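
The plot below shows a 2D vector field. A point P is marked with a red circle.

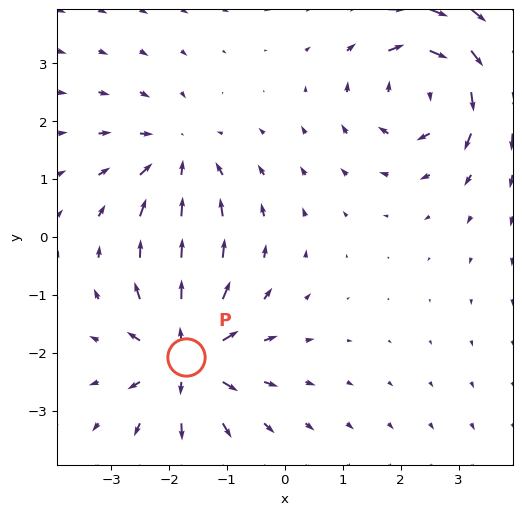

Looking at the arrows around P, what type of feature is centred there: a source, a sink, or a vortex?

source

At P (-1.7, -2.1) the arrows spread outward. Divergence about +6, curl ≈0 — positive divergence with near-zero curl is a source.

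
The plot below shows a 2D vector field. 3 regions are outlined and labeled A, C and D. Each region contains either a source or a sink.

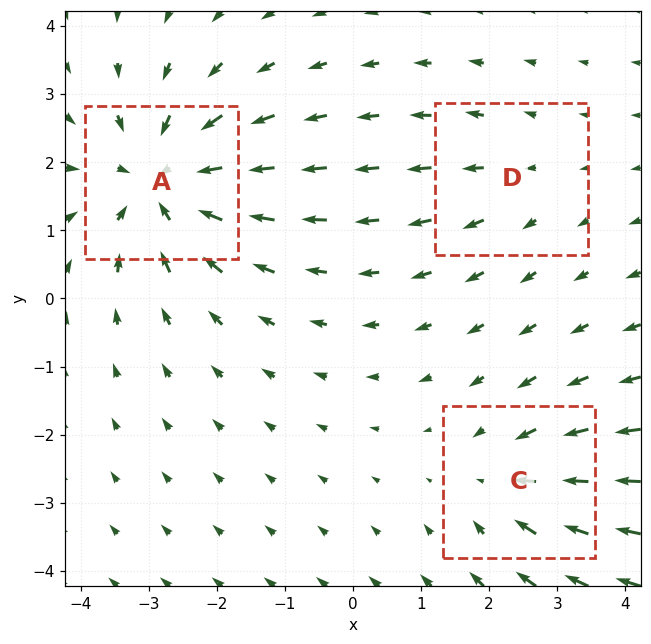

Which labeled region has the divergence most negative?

A

Divergence at each region's feature centre — A: about -4, C: about -3, D: about +2. Region A is most negative.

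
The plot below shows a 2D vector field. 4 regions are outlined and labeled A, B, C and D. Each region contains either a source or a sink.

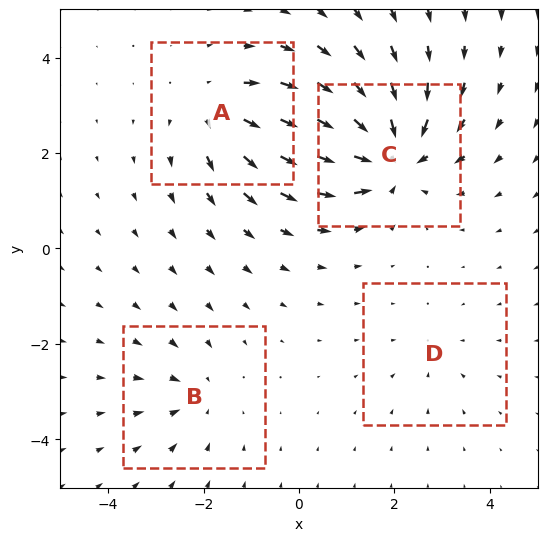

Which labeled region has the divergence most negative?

Divergence at each region's feature centre — A: about +5, B: about -3, C: about -7, D: about -2. Region C is most negative.

C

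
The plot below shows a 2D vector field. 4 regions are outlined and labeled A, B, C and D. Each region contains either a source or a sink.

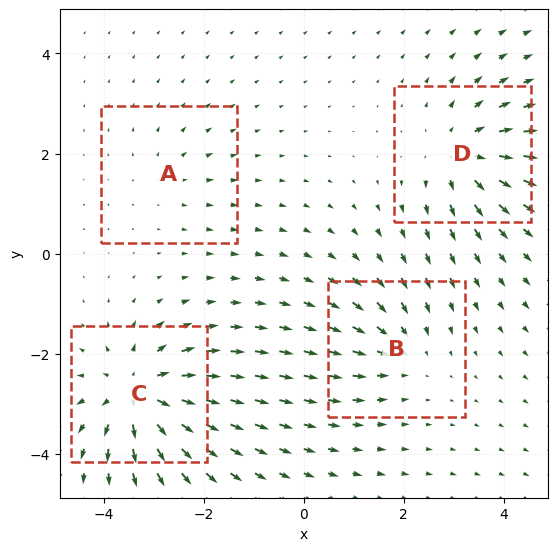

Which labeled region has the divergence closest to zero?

Divergence at each region's feature centre — A: about +2, B: about -4, C: about +7, D: about +5. Region A is closest to zero.

A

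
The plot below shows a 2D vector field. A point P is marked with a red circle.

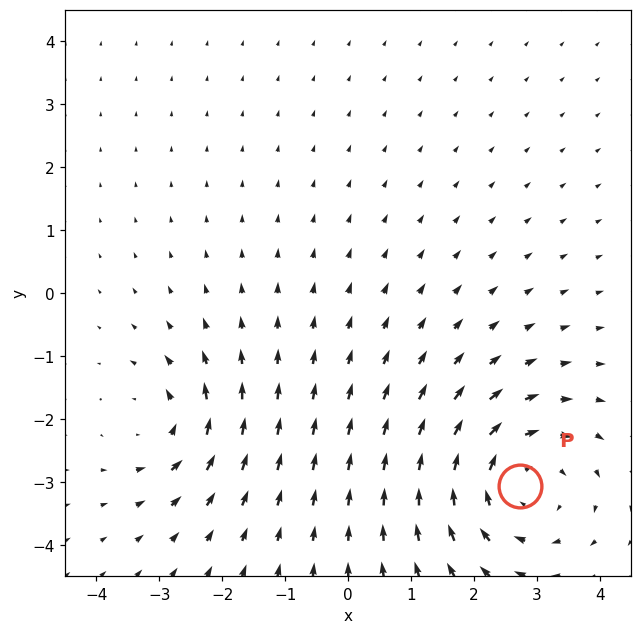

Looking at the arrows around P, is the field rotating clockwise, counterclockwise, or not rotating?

Near P at (2.7, -3.1) the arrows circulate clockwise. The curl (z-component) there is about -4; negative curl means clockwise rotation.

clockwise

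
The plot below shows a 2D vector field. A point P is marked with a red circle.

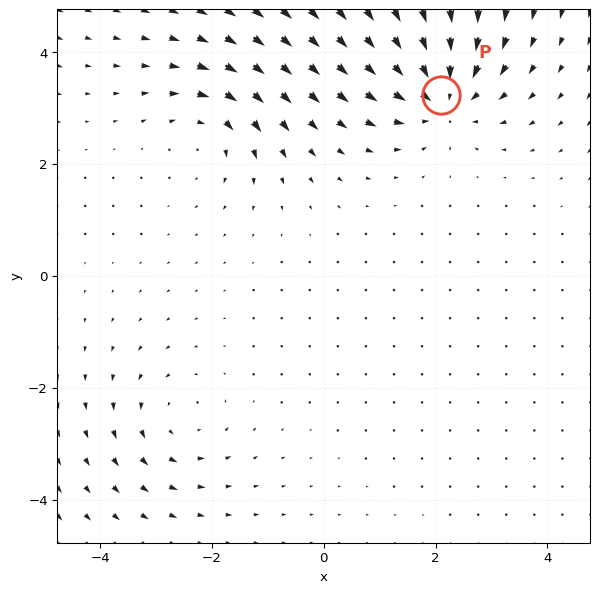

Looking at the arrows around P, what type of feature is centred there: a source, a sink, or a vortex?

At P (2.1, 3.2) the arrows converge inward. Divergence about -5, curl ≈0 — negative divergence with near-zero curl is a sink.

sink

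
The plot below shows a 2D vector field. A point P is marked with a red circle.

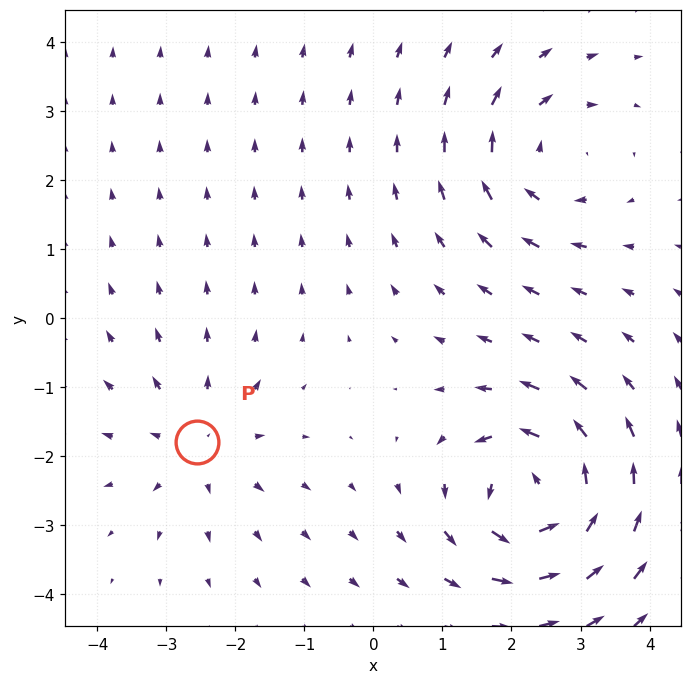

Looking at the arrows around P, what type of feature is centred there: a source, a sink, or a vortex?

At P (-2.5, -1.8) the arrows spread outward. Divergence about +3, curl ≈0 — positive divergence with near-zero curl is a source.

source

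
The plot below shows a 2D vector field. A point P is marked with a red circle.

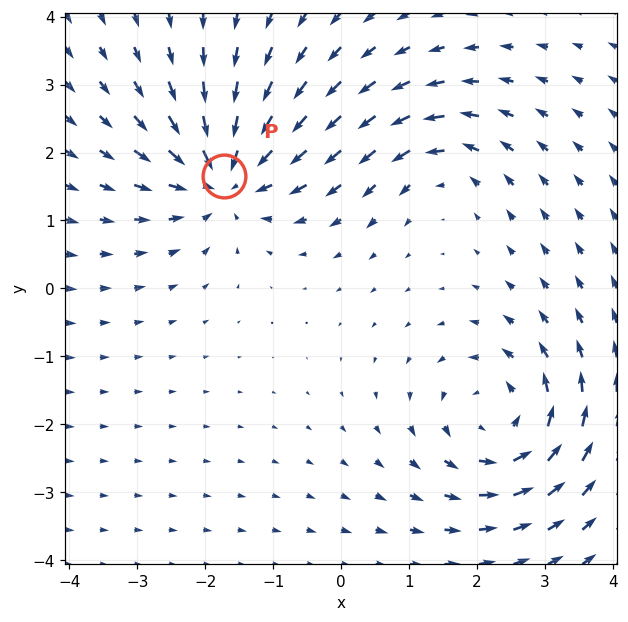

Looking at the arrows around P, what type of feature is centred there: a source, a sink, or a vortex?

sink

At P (-1.7, 1.7) the arrows converge inward. Divergence about -5, curl ≈0 — negative divergence with near-zero curl is a sink.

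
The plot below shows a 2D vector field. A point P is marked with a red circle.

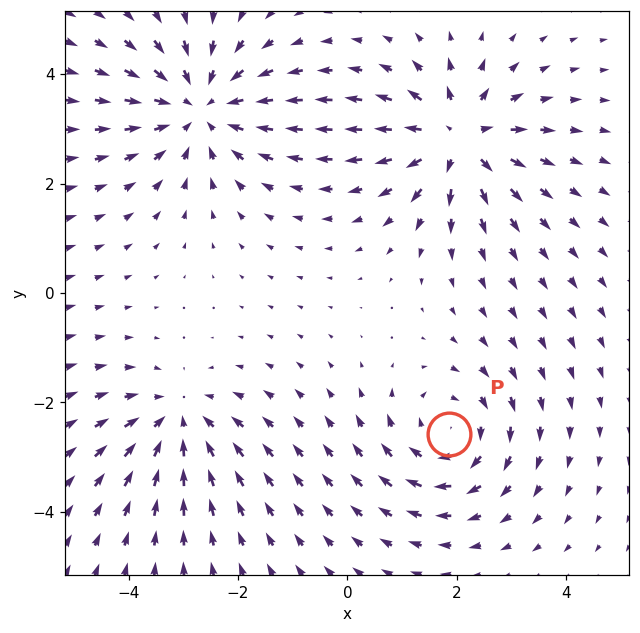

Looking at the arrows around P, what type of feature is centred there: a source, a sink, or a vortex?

vortex

At P (1.9, -2.6) the arrows circulate clockwise. Divergence ≈0, curl about -3 — near-zero divergence with nonzero curl is a vortex.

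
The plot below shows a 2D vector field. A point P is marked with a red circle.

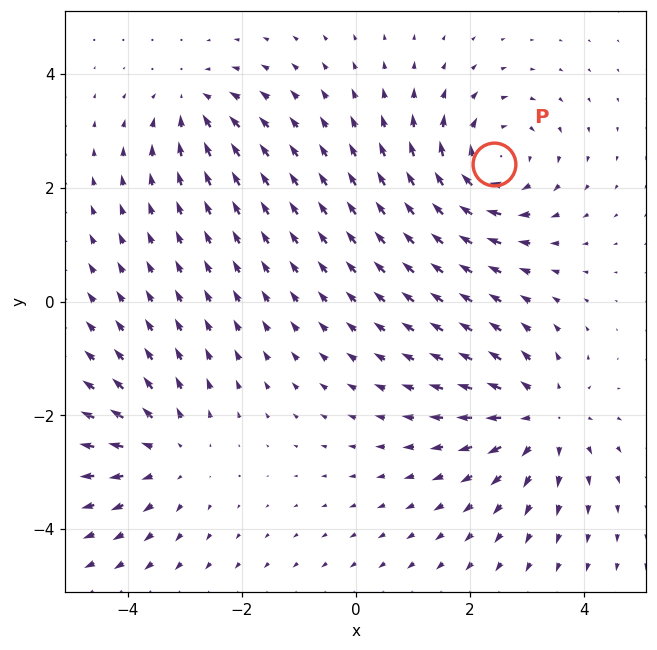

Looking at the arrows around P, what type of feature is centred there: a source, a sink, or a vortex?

vortex

At P (2.4, 2.4) the arrows circulate clockwise. Divergence ≈0, curl about -5 — near-zero divergence with nonzero curl is a vortex.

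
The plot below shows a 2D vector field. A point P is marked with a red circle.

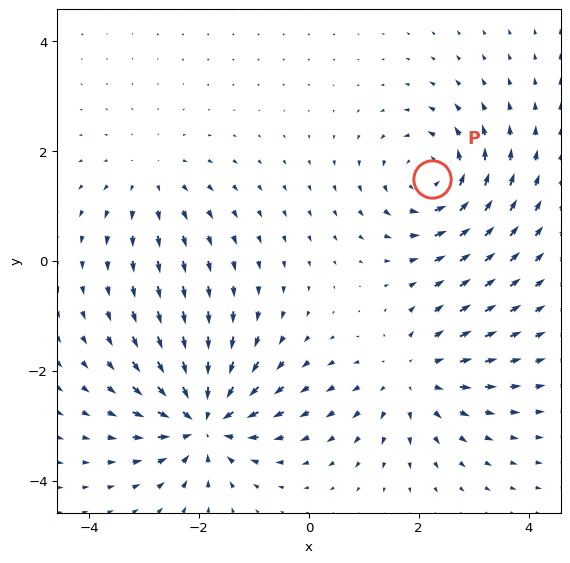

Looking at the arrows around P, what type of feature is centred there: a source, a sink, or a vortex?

At P (2.2, 1.5) the arrows circulate counterclockwise. Divergence ≈0, curl about +4 — near-zero divergence with nonzero curl is a vortex.

vortex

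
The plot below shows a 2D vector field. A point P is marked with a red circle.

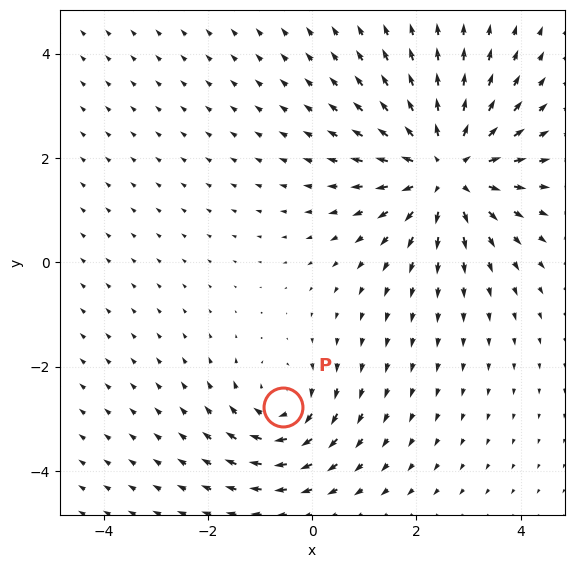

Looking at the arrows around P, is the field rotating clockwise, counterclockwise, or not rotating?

Near P at (-0.6, -2.8) the arrows circulate clockwise. The curl (z-component) there is about -3; negative curl means clockwise rotation.

clockwise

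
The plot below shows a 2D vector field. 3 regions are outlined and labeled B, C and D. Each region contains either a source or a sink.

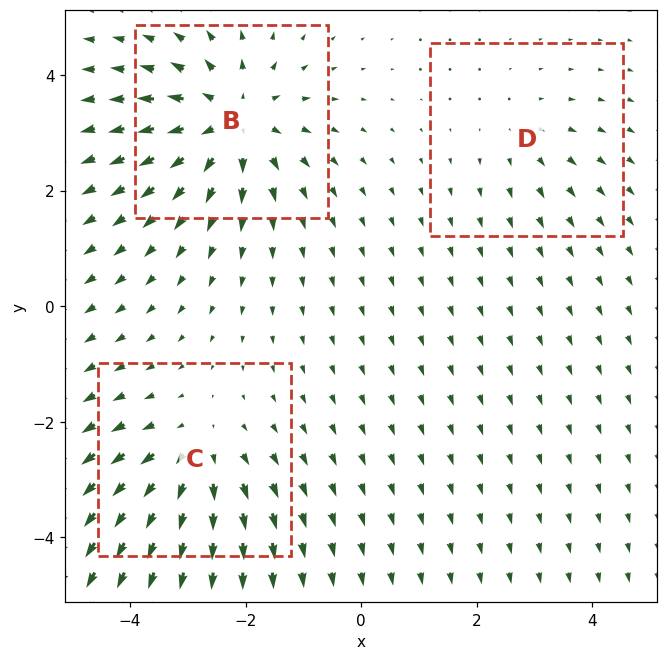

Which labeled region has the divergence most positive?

Divergence at each region's feature centre — B: about +5, C: about +3, D: about +2. Region B is most positive.

B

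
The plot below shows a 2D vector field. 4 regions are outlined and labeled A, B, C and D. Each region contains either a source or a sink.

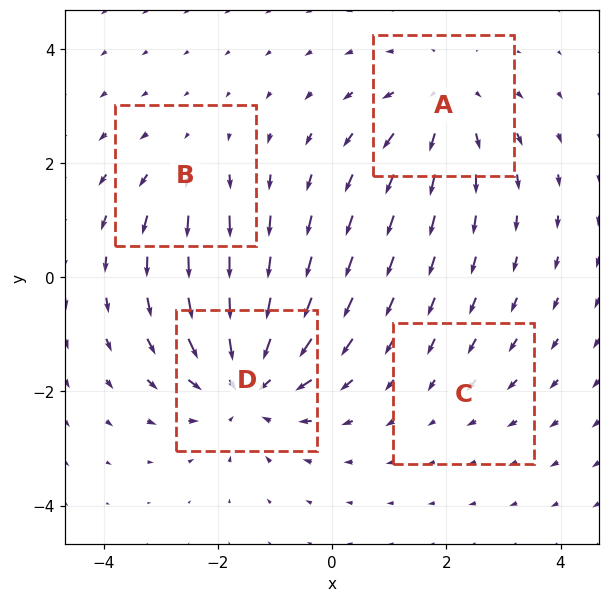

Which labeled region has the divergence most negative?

Divergence at each region's feature centre — A: about +4, B: about +3, C: about -2, D: about -6. Region D is most negative.

D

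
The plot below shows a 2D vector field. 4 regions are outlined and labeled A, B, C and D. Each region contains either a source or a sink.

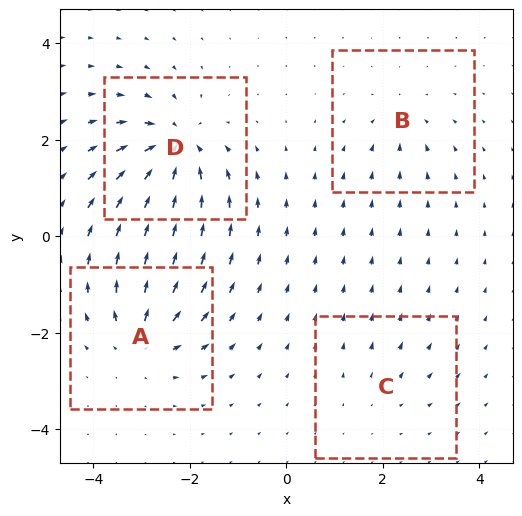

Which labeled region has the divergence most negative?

D

Divergence at each region's feature centre — A: about +6, B: about -4, C: about +2, D: about -9. Region D is most negative.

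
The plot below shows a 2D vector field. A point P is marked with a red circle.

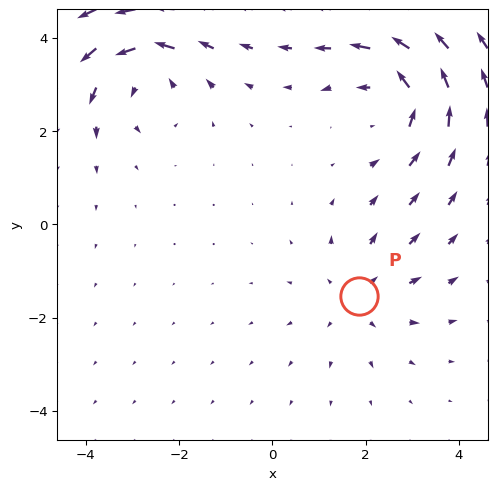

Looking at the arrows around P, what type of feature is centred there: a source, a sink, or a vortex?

At P (1.8, -1.5) the arrows spread outward. Divergence about +2, curl ≈0 — positive divergence with near-zero curl is a source.

source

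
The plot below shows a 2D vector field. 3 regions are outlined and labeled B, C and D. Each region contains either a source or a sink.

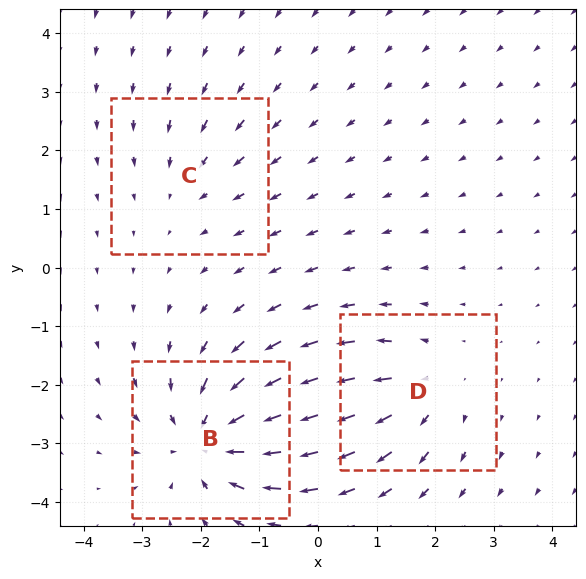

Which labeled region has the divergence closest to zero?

C

Divergence at each region's feature centre — B: about -5, C: about -2, D: about +3. Region C is closest to zero.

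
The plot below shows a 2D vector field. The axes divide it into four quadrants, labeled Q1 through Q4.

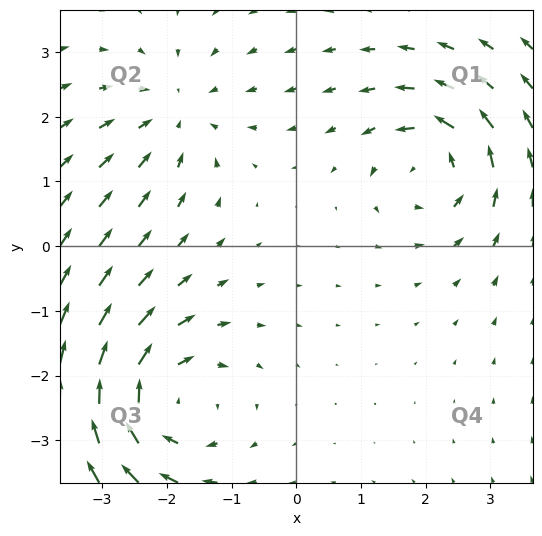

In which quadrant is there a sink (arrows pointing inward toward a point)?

The sink sits at approximately (-1.9, 2.0), which lies in quadrant Q2. The divergence there is about -3, negative as expected for a sink.

Q2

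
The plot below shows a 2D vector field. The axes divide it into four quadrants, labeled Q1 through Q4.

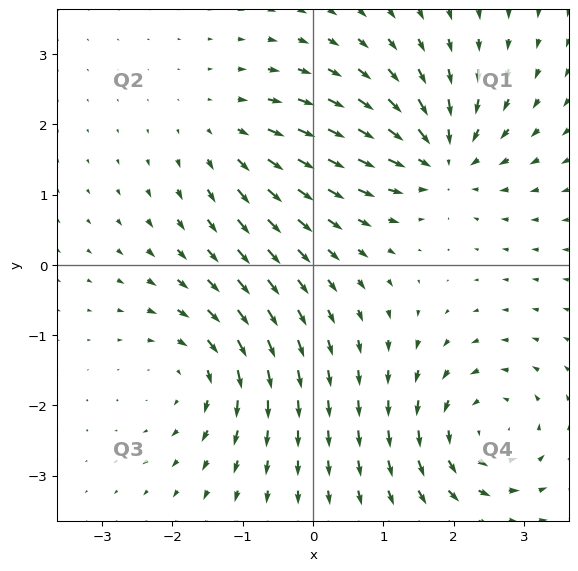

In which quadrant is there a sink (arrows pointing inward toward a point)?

Q1

The sink sits at approximately (1.8, 1.5), which lies in quadrant Q1. The divergence there is about -6, negative as expected for a sink.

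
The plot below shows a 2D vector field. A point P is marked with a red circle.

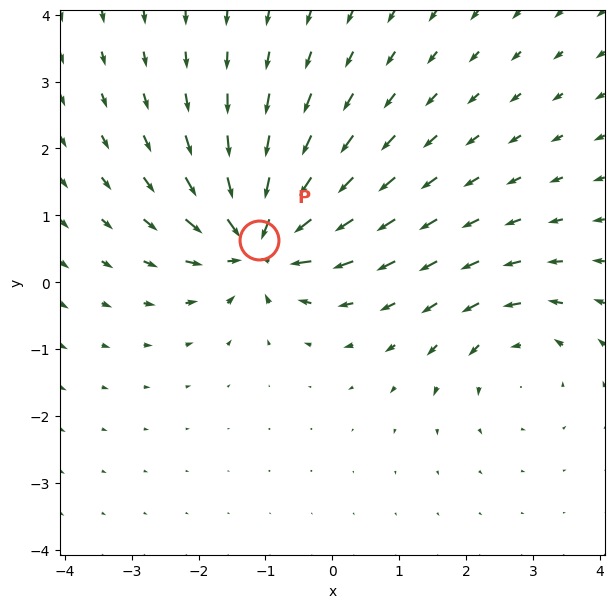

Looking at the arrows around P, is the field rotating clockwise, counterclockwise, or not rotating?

not rotating

Near P at (-1.1, 0.6) the arrows show no circulation. The curl there is ≈0.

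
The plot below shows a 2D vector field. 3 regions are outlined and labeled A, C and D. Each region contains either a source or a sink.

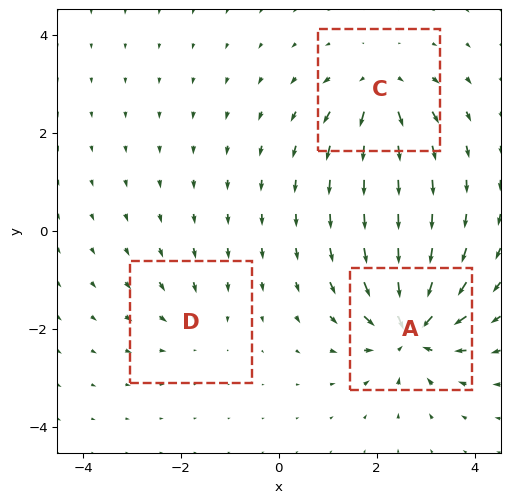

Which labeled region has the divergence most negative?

Divergence at each region's feature centre — A: about -6, C: about +4, D: about -2. Region A is most negative.

A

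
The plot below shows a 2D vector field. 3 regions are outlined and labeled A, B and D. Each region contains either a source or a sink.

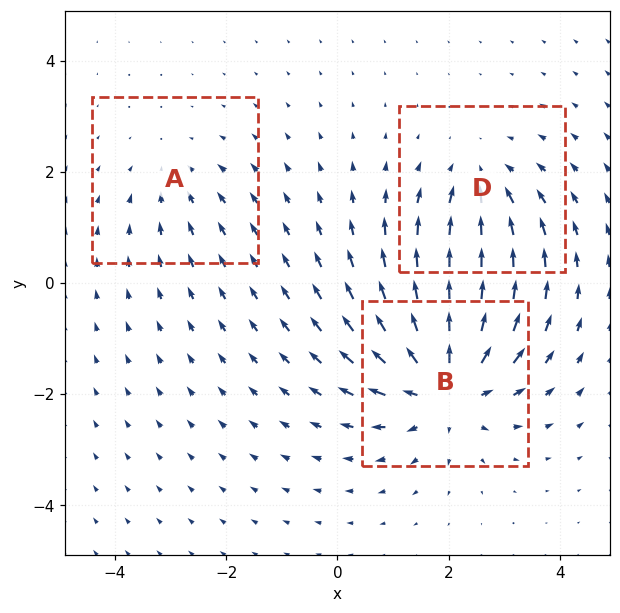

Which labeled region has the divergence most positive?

B

Divergence at each region's feature centre — A: about -2, B: about +5, D: about -3. Region B is most positive.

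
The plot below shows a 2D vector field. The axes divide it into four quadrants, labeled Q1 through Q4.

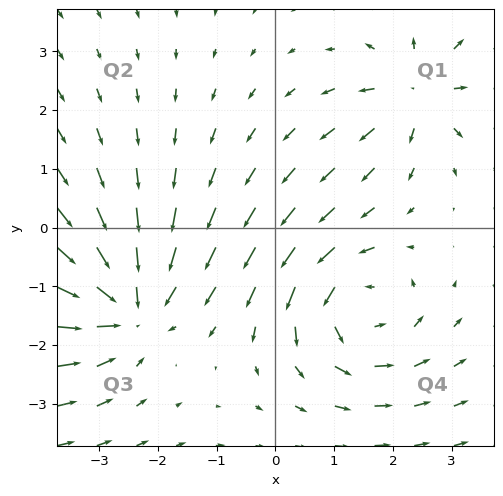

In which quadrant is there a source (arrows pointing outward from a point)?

Q1

The source sits at approximately (2.4, 2.3), which lies in quadrant Q1. The divergence there is about +4, positive as expected for a source.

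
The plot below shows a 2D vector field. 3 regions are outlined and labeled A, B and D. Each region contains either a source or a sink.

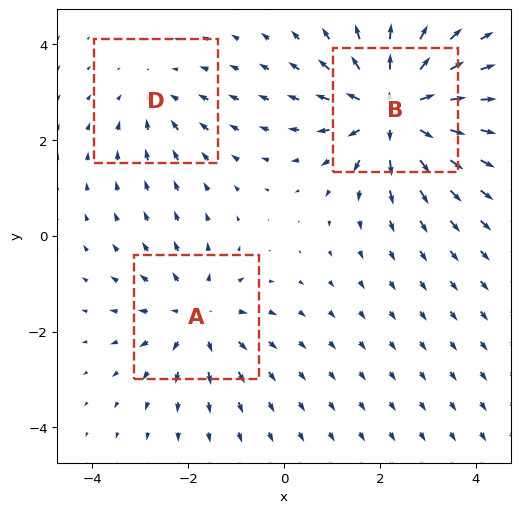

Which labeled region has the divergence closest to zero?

D

Divergence at each region's feature centre — A: about +3, B: about +5, D: about -2. Region D is closest to zero.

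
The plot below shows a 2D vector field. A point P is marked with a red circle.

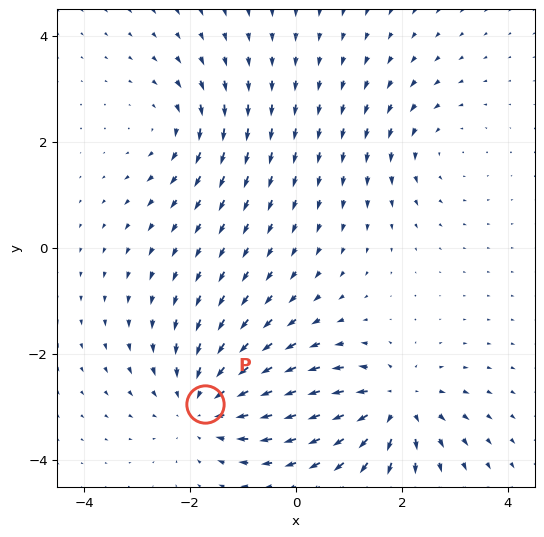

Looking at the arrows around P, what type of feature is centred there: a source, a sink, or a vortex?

sink

At P (-1.7, -2.9) the arrows converge inward. Divergence about -3, curl ≈0 — negative divergence with near-zero curl is a sink.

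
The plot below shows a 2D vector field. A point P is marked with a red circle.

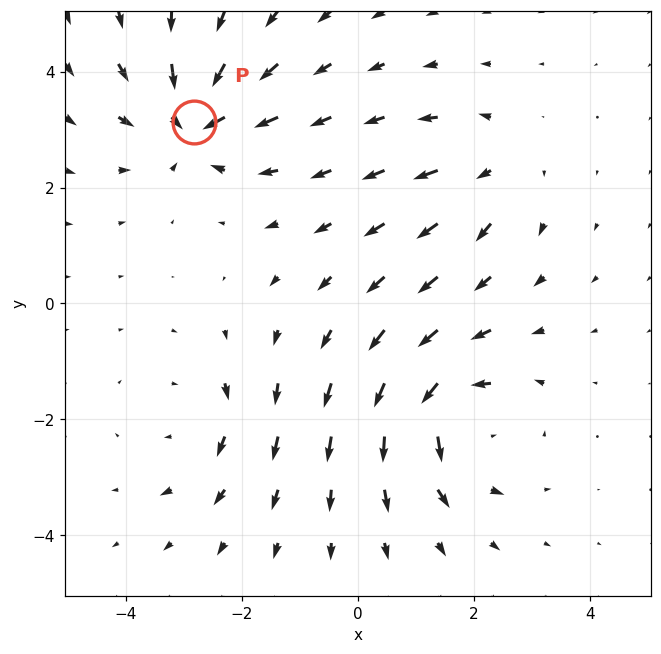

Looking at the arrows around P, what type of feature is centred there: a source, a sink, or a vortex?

sink

At P (-2.8, 3.1) the arrows converge inward. Divergence about -6, curl ≈0 — negative divergence with near-zero curl is a sink.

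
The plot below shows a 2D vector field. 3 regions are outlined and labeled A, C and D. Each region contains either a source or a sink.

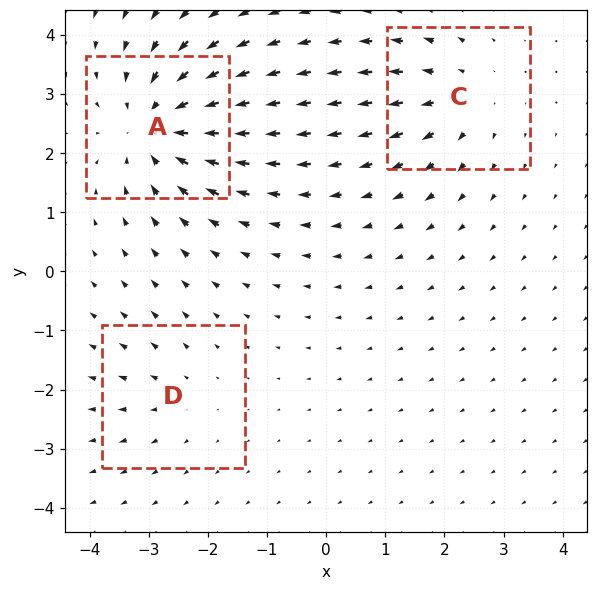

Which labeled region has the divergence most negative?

A

Divergence at each region's feature centre — A: about -5, C: about +3, D: about +2. Region A is most negative.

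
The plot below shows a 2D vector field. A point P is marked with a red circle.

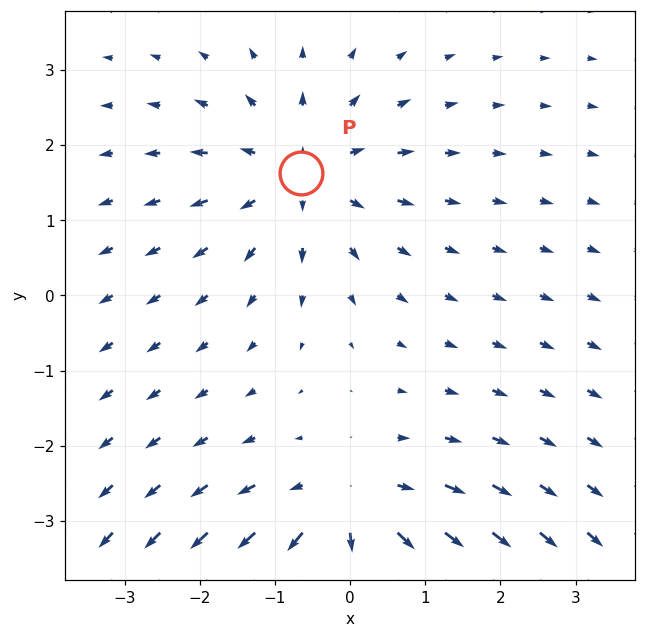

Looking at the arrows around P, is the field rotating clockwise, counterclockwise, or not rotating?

Near P at (-0.7, 1.6) the arrows show no circulation. The curl there is ≈0.

not rotating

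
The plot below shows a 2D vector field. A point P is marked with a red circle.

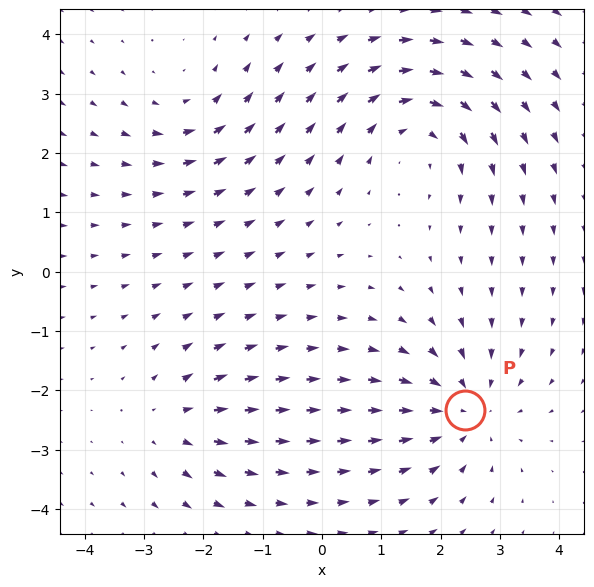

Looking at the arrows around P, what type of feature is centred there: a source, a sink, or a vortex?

At P (2.4, -2.3) the arrows converge inward. Divergence about -4, curl ≈0 — negative divergence with near-zero curl is a sink.

sink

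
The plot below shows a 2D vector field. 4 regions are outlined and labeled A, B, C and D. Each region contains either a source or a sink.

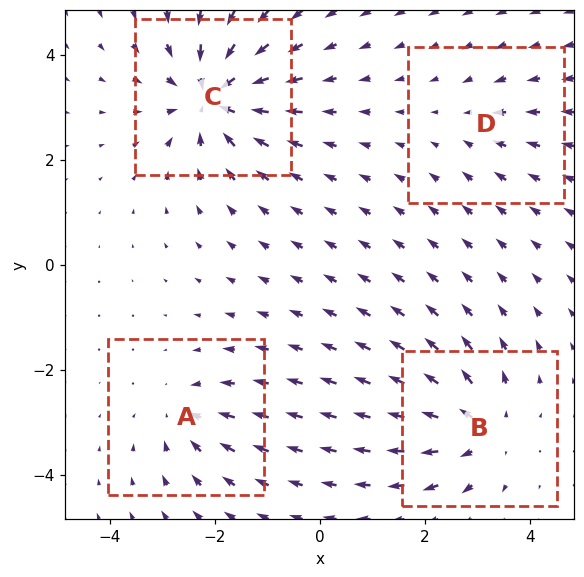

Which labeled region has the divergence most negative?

Divergence at each region's feature centre — A: about -4, B: about +5, C: about -7, D: about -2. Region C is most negative.

C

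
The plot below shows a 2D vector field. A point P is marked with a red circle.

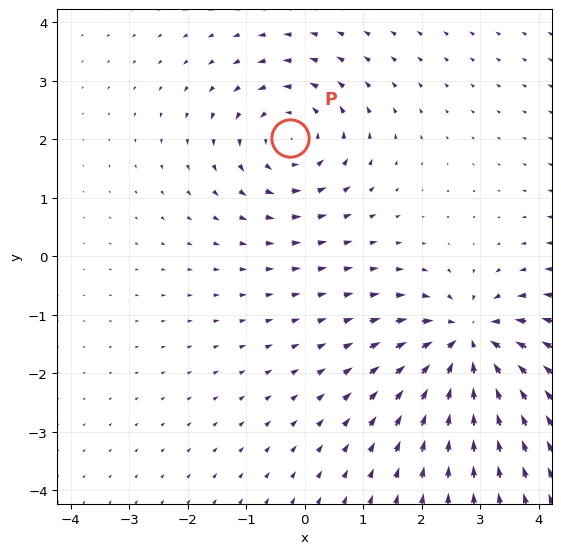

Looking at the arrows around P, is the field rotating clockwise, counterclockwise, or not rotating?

counterclockwise

Near P at (-0.3, 2.0) the arrows circulate counterclockwise. The curl (z-component) there is about +3; positive curl means counterclockwise rotation.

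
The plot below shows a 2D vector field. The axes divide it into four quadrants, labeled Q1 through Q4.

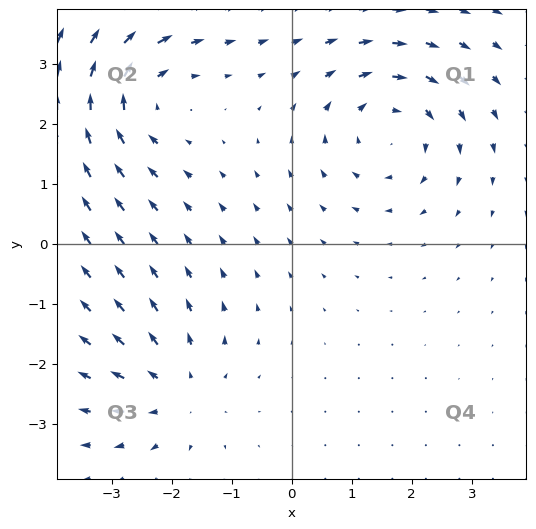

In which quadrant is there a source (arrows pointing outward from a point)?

Q3

The source sits at approximately (-1.9, -2.5), which lies in quadrant Q3. The divergence there is about +3, positive as expected for a source.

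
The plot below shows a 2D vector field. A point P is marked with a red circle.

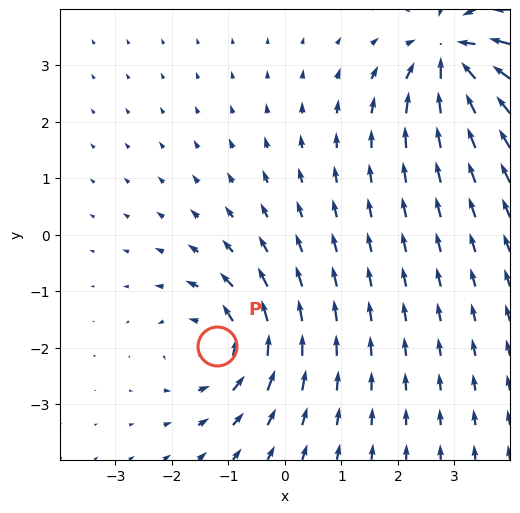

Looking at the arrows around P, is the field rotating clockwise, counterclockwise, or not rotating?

counterclockwise

Near P at (-1.2, -2.0) the arrows circulate counterclockwise. The curl (z-component) there is about +5; positive curl means counterclockwise rotation.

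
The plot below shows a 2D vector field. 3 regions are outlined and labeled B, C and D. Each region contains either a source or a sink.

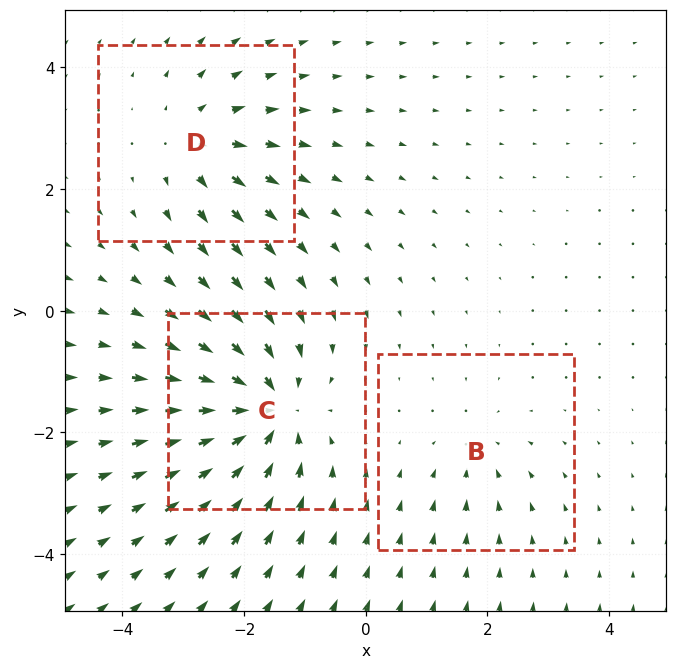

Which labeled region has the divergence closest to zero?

Divergence at each region's feature centre — B: about -2, C: about -6, D: about +3. Region B is closest to zero.

B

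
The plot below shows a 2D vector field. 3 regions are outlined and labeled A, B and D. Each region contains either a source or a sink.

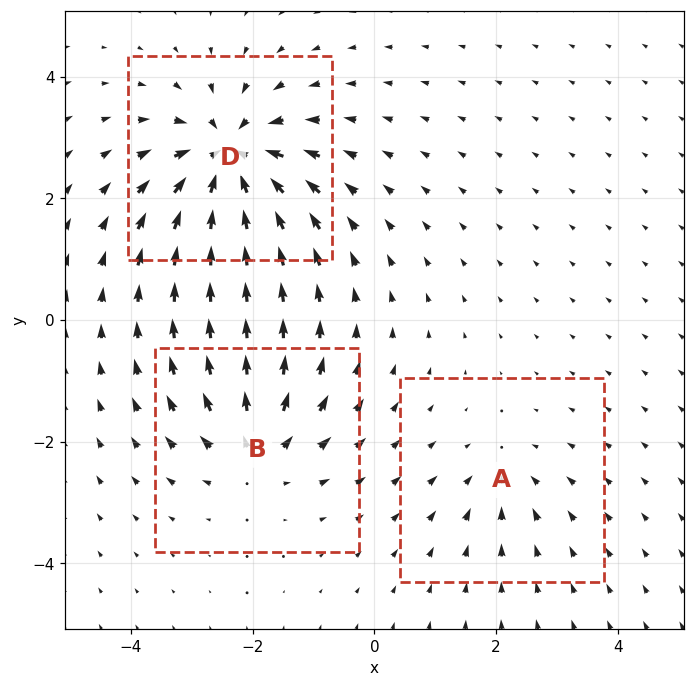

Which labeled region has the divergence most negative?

D

Divergence at each region's feature centre — A: about -2, B: about +4, D: about -6. Region D is most negative.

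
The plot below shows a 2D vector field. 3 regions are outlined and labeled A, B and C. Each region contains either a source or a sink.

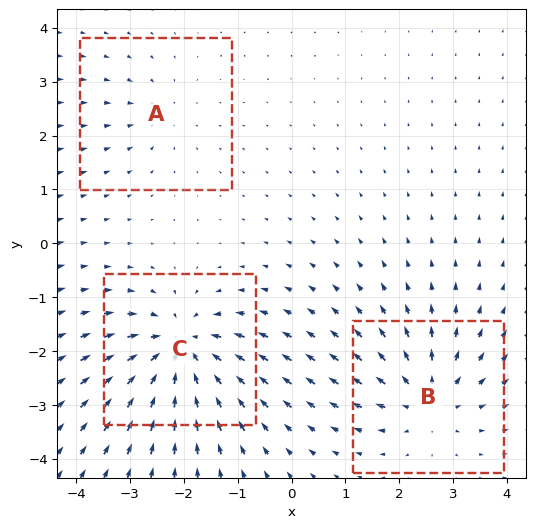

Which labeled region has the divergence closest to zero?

A

Divergence at each region's feature centre — A: about -2, B: about +4, C: about -5. Region A is closest to zero.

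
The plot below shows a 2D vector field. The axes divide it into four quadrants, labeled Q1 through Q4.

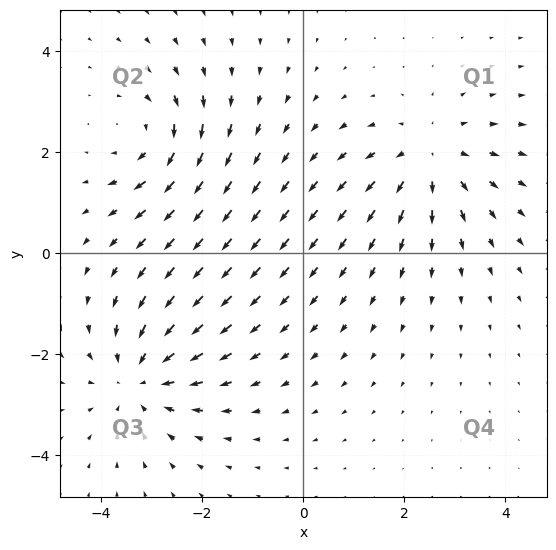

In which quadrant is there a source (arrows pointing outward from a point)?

The source sits at approximately (2.5, 1.9), which lies in quadrant Q1. The divergence there is about +3, positive as expected for a source.

Q1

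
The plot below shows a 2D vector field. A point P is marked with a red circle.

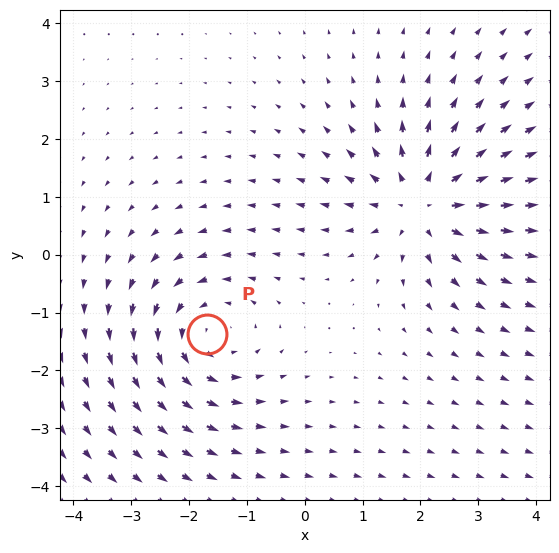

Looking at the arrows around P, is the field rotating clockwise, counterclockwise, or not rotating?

counterclockwise

Near P at (-1.7, -1.4) the arrows circulate counterclockwise. The curl (z-component) there is about +3; positive curl means counterclockwise rotation.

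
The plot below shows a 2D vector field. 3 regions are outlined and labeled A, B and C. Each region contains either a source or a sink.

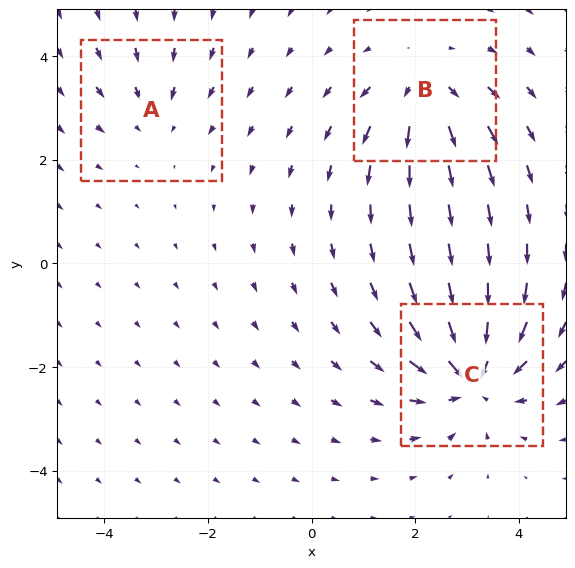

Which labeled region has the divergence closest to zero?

Divergence at each region's feature centre — A: about -2, B: about +3, C: about -5. Region A is closest to zero.

A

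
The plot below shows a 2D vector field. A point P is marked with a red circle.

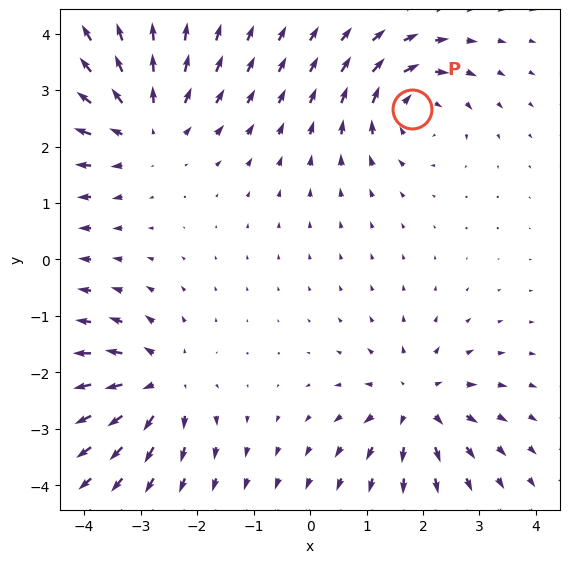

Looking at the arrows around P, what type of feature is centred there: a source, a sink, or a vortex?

At P (1.8, 2.7) the arrows circulate clockwise. Divergence ≈0, curl about -5 — near-zero divergence with nonzero curl is a vortex.

vortex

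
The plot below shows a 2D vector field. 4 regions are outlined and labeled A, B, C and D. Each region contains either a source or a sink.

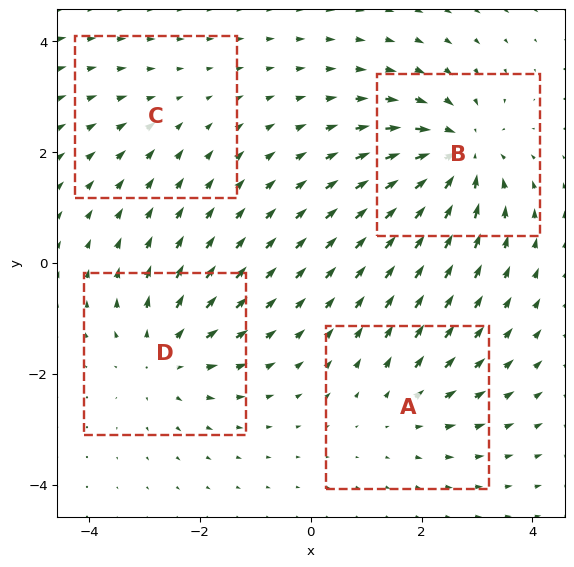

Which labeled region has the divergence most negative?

B

Divergence at each region's feature centre — A: about +3, B: about -6, C: about -2, D: about +5. Region B is most negative.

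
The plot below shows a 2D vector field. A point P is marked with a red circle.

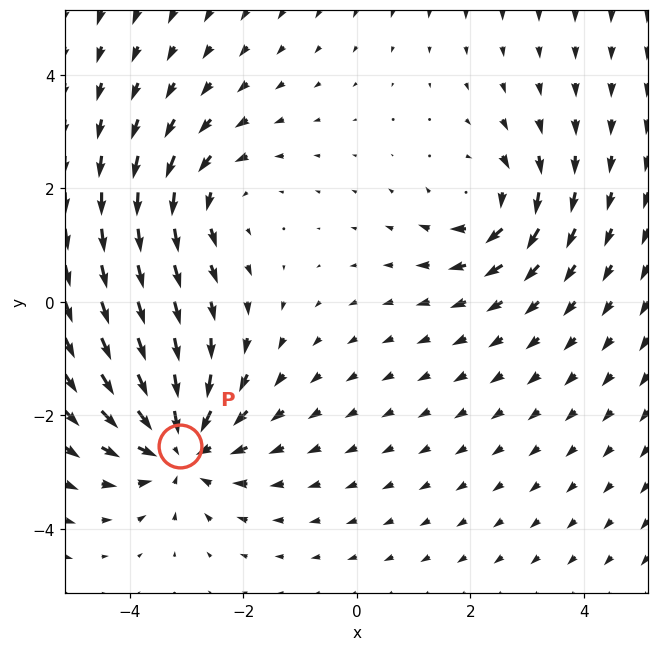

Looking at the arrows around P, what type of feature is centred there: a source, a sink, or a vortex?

At P (-3.1, -2.5) the arrows converge inward. Divergence about -4, curl ≈0 — negative divergence with near-zero curl is a sink.

sink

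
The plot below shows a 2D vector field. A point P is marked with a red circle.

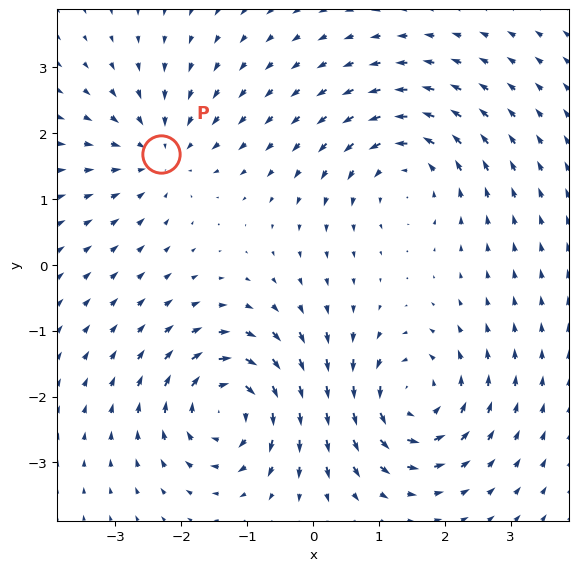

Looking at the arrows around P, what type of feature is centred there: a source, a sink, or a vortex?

sink

At P (-2.3, 1.7) the arrows converge inward. Divergence about -4, curl ≈0 — negative divergence with near-zero curl is a sink.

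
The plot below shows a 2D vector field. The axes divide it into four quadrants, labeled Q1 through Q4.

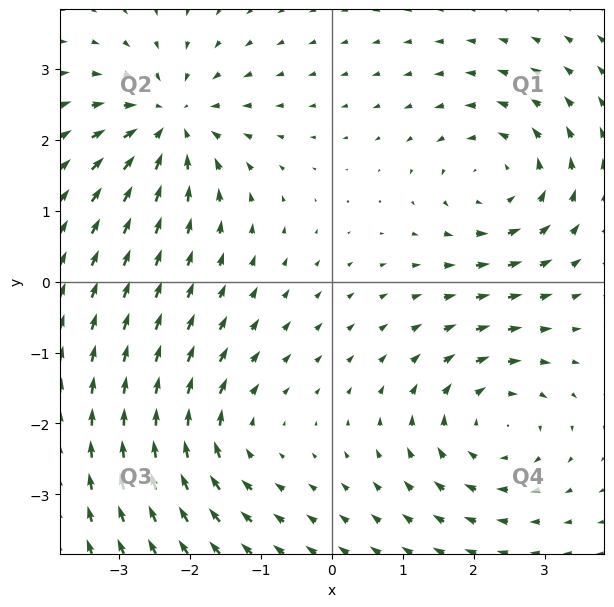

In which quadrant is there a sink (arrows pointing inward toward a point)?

The sink sits at approximately (-2.3, 2.2), which lies in quadrant Q2. The divergence there is about -6, negative as expected for a sink.

Q2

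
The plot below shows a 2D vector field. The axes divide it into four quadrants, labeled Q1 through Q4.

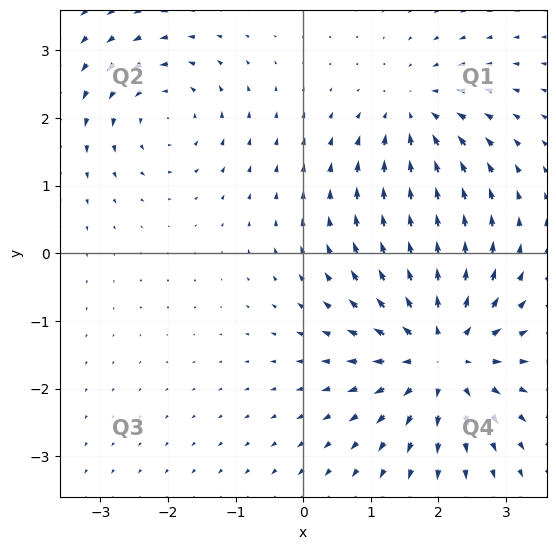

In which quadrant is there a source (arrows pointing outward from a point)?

The source sits at approximately (2.0, -1.5), which lies in quadrant Q4. The divergence there is about +5, positive as expected for a source.

Q4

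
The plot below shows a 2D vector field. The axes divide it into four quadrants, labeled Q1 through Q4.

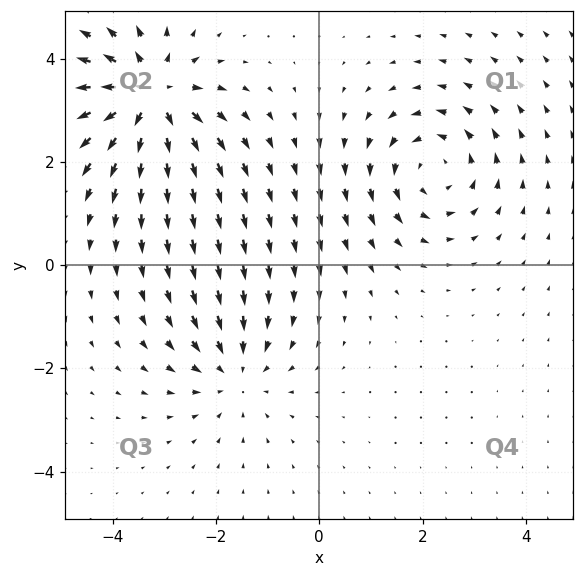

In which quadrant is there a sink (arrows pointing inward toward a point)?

The sink sits at approximately (-1.6, -2.1), which lies in quadrant Q3. The divergence there is about -3, negative as expected for a sink.

Q3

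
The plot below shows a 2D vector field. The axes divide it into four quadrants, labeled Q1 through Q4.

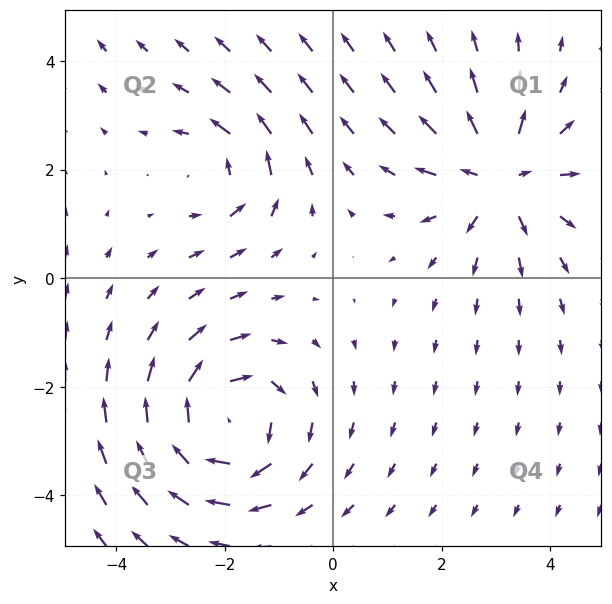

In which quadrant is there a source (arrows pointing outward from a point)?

Q1

The source sits at approximately (3.1, 1.9), which lies in quadrant Q1. The divergence there is about +5, positive as expected for a source.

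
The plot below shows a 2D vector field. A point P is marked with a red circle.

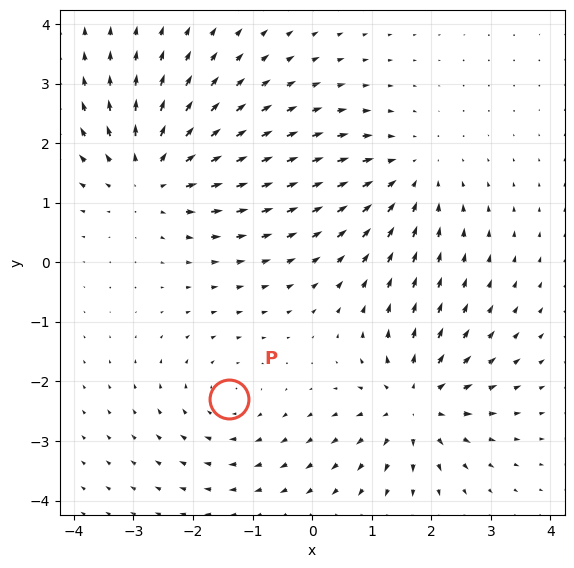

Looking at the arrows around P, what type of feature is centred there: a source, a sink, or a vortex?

At P (-1.4, -2.3) the arrows circulate clockwise. Divergence ≈0, curl about -2 — near-zero divergence with nonzero curl is a vortex.

vortex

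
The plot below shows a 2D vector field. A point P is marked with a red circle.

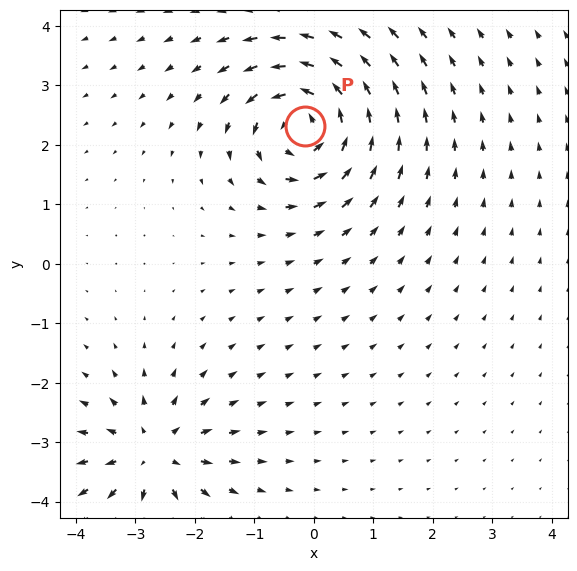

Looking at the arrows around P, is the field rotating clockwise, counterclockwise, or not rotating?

counterclockwise

Near P at (-0.2, 2.3) the arrows circulate counterclockwise. The curl (z-component) there is about +6; positive curl means counterclockwise rotation.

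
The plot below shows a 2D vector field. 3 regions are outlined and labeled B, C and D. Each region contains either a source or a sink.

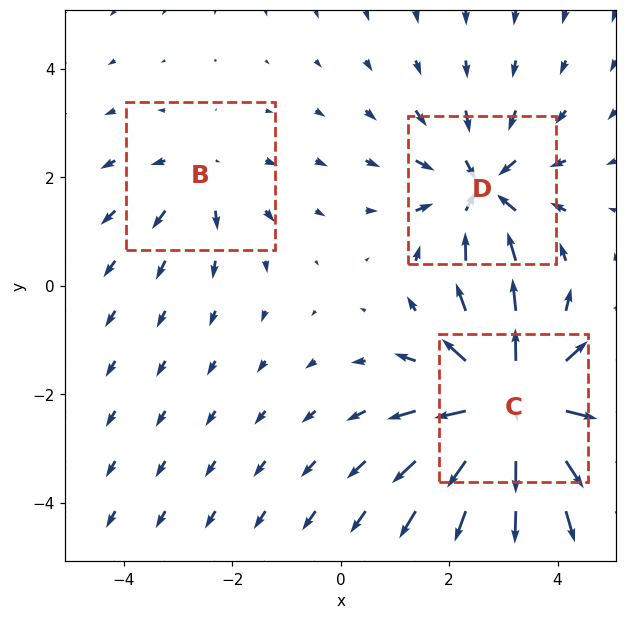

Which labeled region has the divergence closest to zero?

Divergence at each region's feature centre — B: about +2, C: about +6, D: about -4. Region B is closest to zero.

B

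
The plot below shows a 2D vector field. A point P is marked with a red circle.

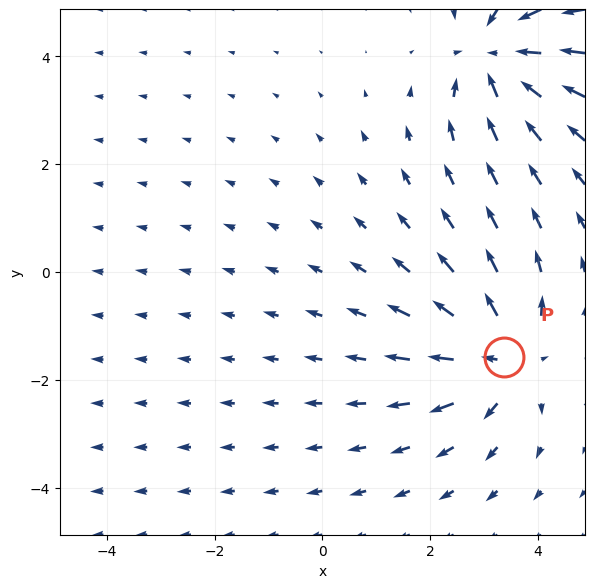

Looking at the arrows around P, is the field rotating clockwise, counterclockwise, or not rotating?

not rotating

Near P at (3.4, -1.6) the arrows show no circulation. The curl there is ≈0.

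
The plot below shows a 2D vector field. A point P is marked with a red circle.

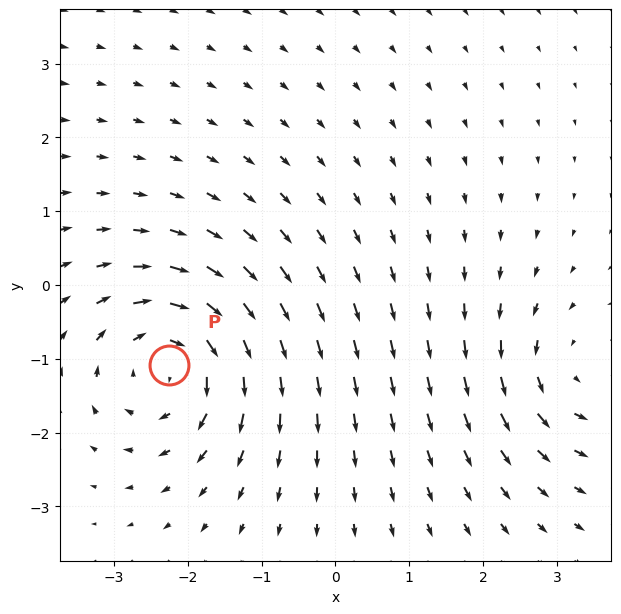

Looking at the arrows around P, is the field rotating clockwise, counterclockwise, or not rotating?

clockwise

Near P at (-2.3, -1.1) the arrows circulate clockwise. The curl (z-component) there is about -5; negative curl means clockwise rotation.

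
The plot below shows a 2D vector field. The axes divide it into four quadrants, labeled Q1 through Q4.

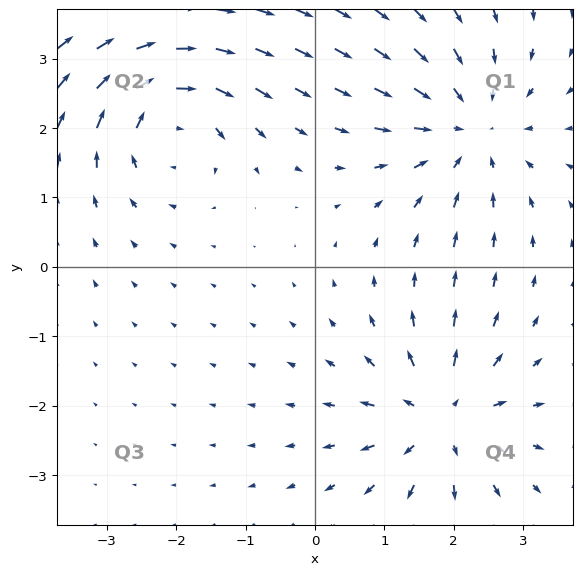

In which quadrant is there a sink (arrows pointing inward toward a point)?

Q1

The sink sits at approximately (2.2, 2.0), which lies in quadrant Q1. The divergence there is about -4, negative as expected for a sink.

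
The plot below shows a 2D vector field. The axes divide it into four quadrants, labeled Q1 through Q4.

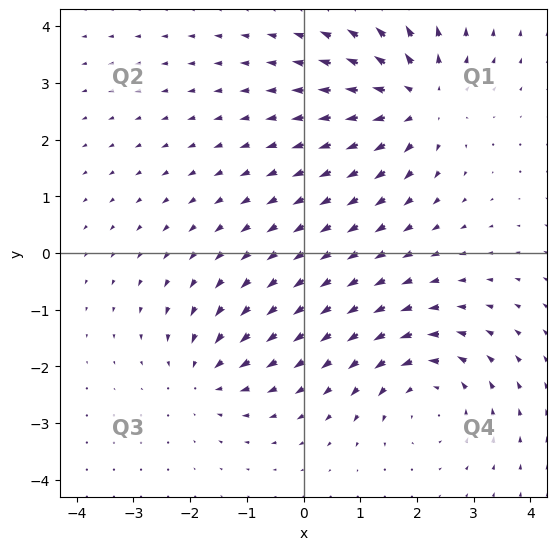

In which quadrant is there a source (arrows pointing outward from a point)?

The source sits at approximately (2.0, 2.7), which lies in quadrant Q1. The divergence there is about +5, positive as expected for a source.

Q1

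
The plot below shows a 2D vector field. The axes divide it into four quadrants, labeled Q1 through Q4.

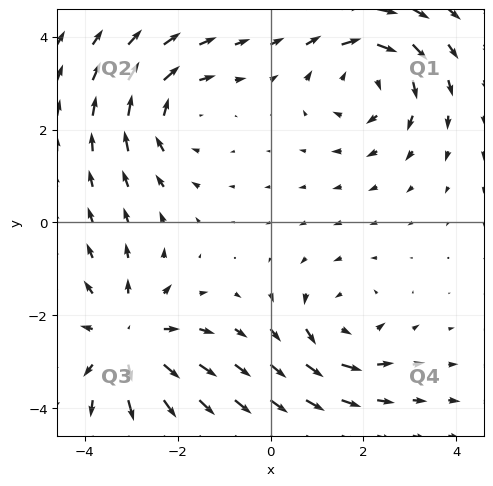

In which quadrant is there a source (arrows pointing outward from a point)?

Q3

The source sits at approximately (-3.1, -2.5), which lies in quadrant Q3. The divergence there is about +4, positive as expected for a source.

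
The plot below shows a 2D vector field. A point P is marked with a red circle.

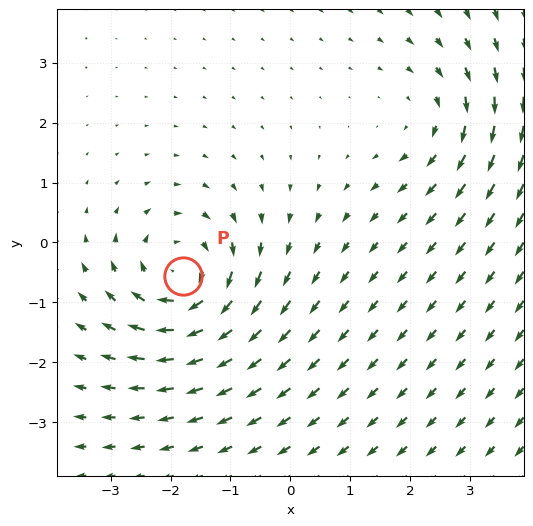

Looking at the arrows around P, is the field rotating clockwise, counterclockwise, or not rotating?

Near P at (-1.8, -0.6) the arrows circulate clockwise. The curl (z-component) there is about -5; negative curl means clockwise rotation.

clockwise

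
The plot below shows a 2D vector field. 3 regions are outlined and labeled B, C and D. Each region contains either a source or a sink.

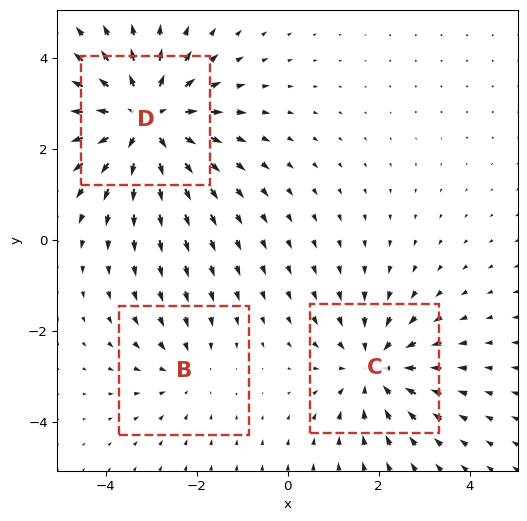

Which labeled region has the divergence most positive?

Divergence at each region's feature centre — B: about -2, C: about -3, D: about +4. Region D is most positive.

D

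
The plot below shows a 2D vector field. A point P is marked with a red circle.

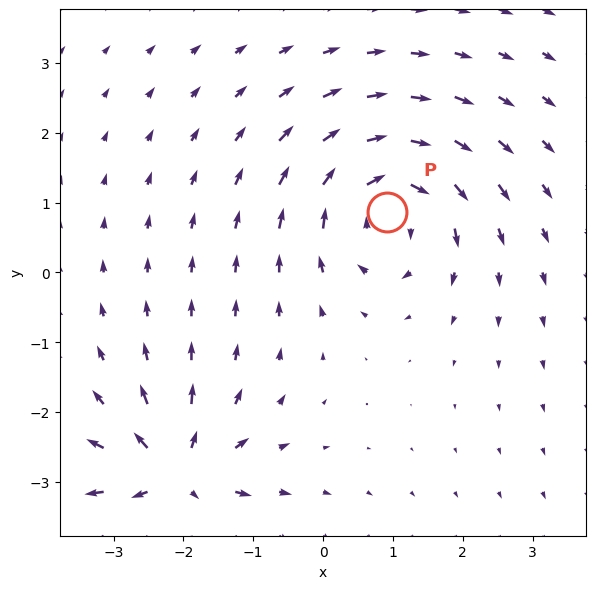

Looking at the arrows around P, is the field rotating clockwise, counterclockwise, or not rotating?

clockwise

Near P at (0.9, 0.9) the arrows circulate clockwise. The curl (z-component) there is about -6; negative curl means clockwise rotation.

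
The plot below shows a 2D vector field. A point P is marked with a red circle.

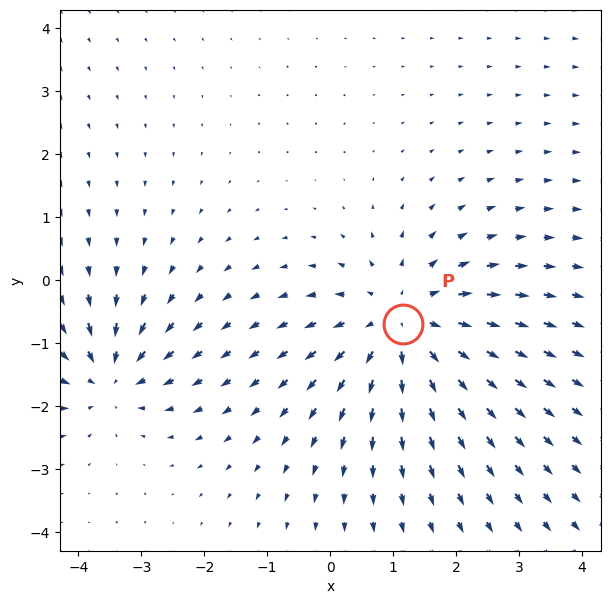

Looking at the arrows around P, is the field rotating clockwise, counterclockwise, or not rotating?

not rotating

Near P at (1.2, -0.7) the arrows show no circulation. The curl there is ≈0.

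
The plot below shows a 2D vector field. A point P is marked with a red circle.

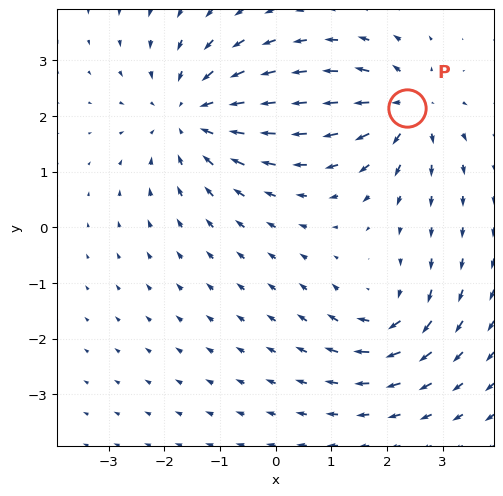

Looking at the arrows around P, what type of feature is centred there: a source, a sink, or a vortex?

At P (2.4, 2.1) the arrows spread outward. Divergence about +5, curl ≈0 — positive divergence with near-zero curl is a source.

source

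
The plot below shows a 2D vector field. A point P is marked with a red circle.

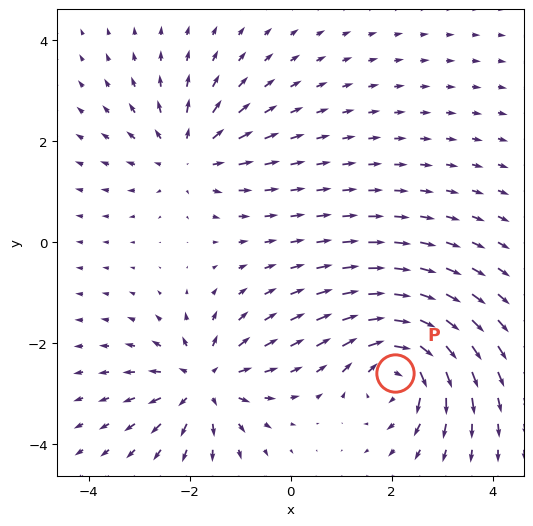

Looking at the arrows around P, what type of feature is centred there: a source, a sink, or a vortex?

At P (2.1, -2.6) the arrows circulate clockwise. Divergence ≈0, curl about -7 — near-zero divergence with nonzero curl is a vortex.

vortex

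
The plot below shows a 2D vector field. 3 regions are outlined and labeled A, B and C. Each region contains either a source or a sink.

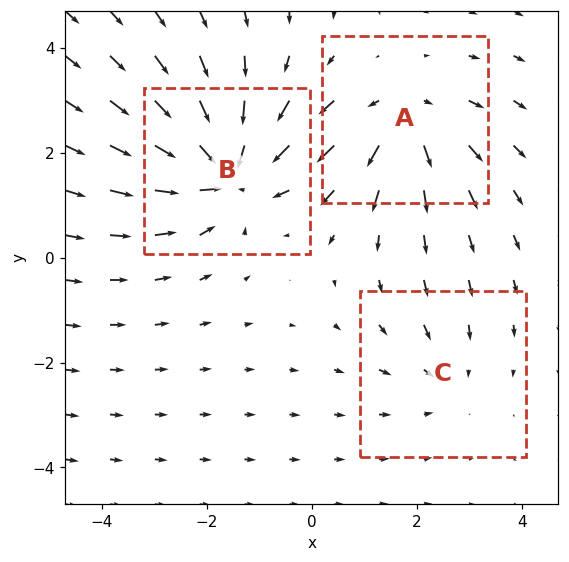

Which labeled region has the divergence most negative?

B

Divergence at each region's feature centre — A: about +3, B: about -5, C: about -2. Region B is most negative.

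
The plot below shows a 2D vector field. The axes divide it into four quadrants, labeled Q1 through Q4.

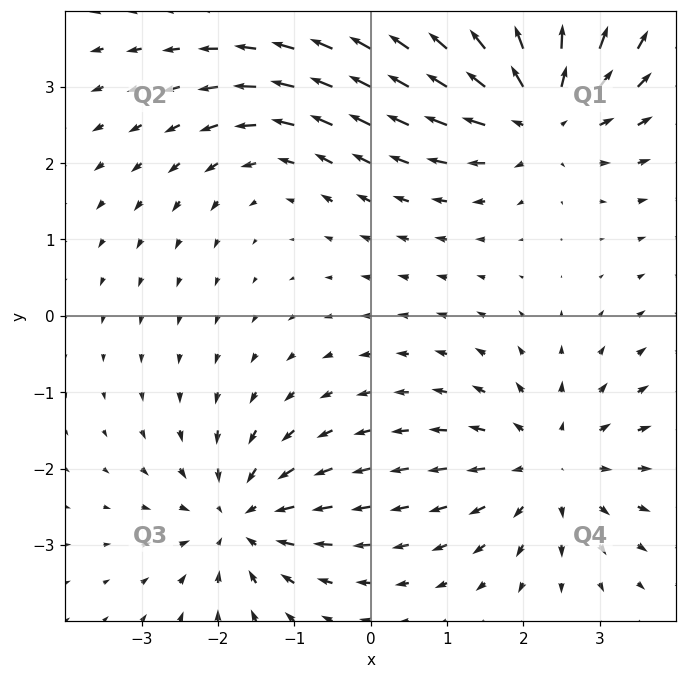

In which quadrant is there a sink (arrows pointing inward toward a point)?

Q3

The sink sits at approximately (-1.7, -2.7), which lies in quadrant Q3. The divergence there is about -5, negative as expected for a sink.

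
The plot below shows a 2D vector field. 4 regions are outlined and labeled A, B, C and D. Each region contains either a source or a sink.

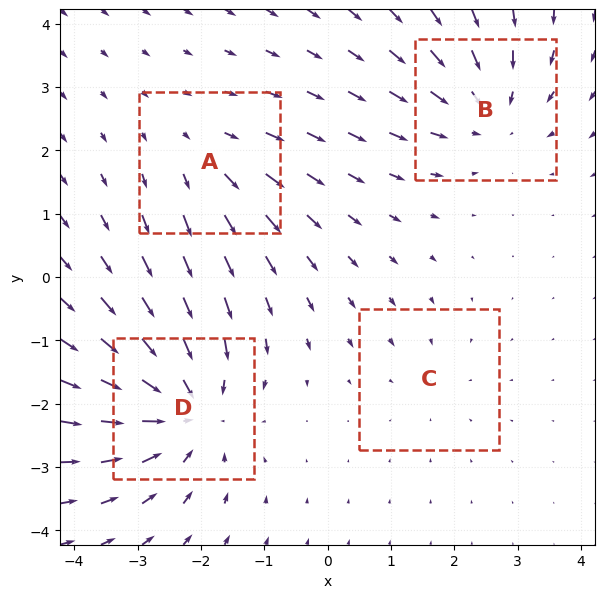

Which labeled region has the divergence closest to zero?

C

Divergence at each region's feature centre — A: about +3, B: about -4, C: about -2, D: about -6. Region C is closest to zero.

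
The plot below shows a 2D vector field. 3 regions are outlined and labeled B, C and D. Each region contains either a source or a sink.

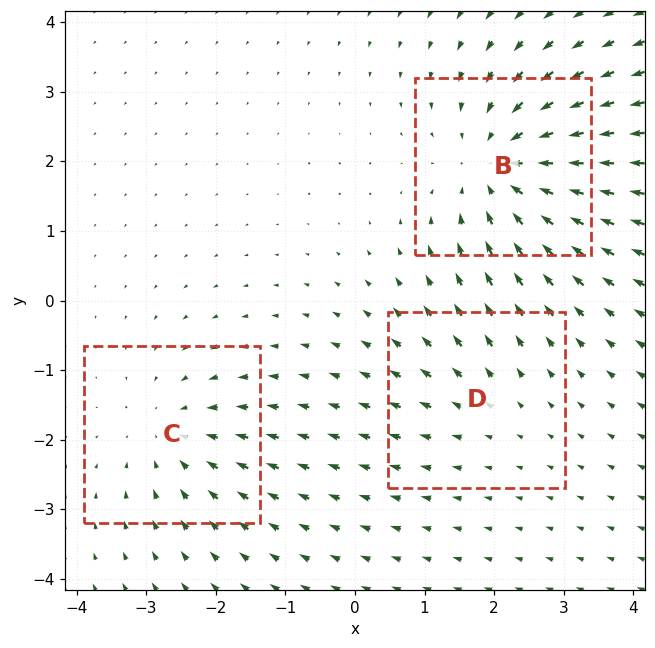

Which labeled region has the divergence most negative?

B

Divergence at each region's feature centre — B: about -5, C: about -3, D: about +2. Region B is most negative.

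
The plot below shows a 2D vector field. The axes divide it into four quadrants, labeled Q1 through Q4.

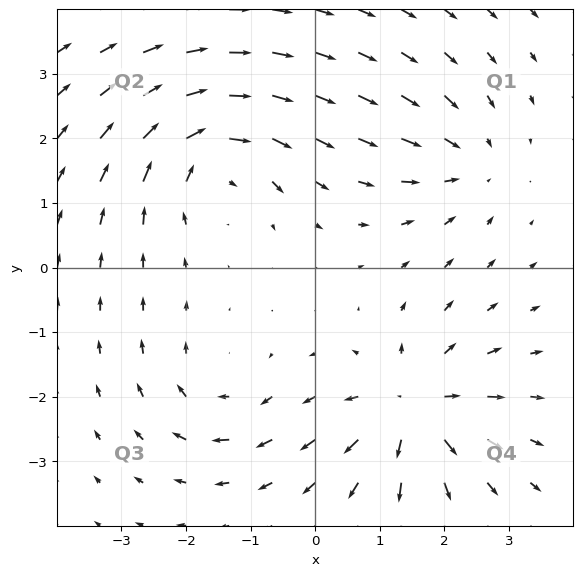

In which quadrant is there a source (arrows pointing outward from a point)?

The source sits at approximately (1.5, -2.2), which lies in quadrant Q4. The divergence there is about +6, positive as expected for a source.

Q4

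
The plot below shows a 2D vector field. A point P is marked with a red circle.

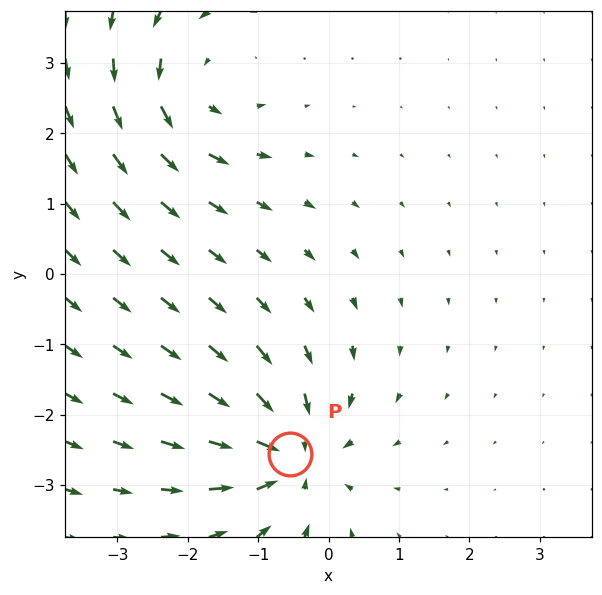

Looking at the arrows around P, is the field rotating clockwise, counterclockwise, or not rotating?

Near P at (-0.5, -2.6) the arrows show no circulation. The curl there is ≈0.

not rotating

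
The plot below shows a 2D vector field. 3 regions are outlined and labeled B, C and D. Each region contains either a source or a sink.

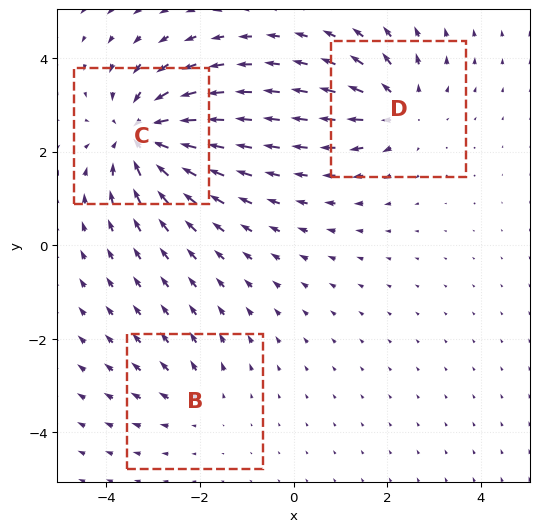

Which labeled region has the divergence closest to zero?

B

Divergence at each region's feature centre — B: about +2, C: about -5, D: about +4. Region B is closest to zero.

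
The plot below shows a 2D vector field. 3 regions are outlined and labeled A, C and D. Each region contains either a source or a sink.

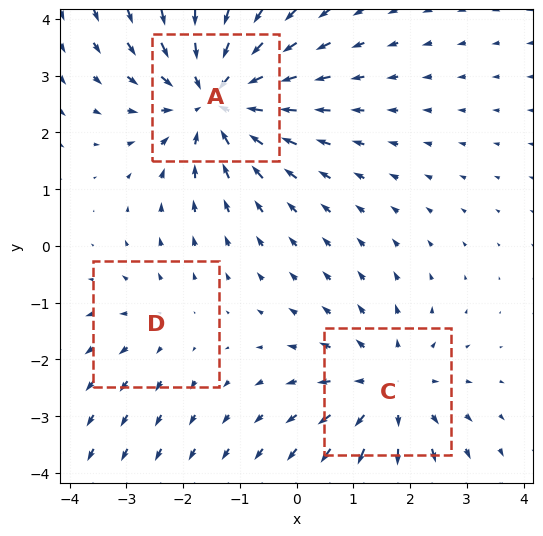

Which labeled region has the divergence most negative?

A

Divergence at each region's feature centre — A: about -4, C: about +3, D: about +2. Region A is most negative.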